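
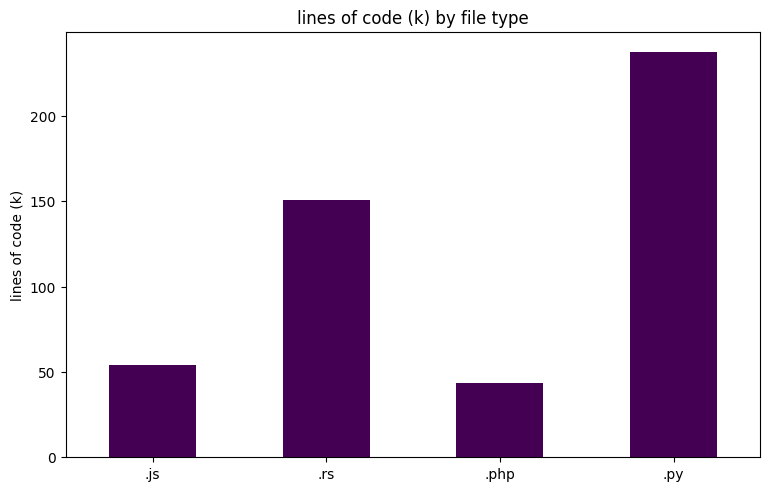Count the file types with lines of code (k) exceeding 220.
Above 220: .py.

1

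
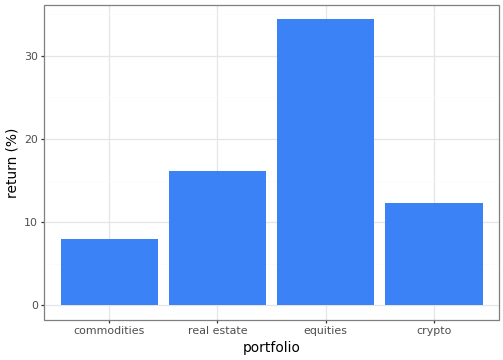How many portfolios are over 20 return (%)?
Above 20: equities.

1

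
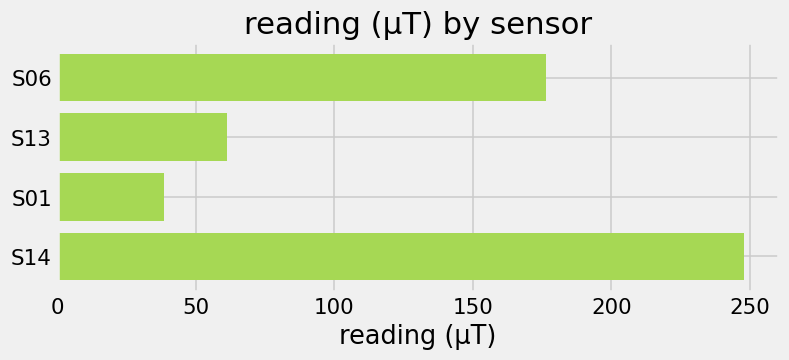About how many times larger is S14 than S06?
S14 ≈ 250, S06 ≈ 175; 250/175 ≈ 1.43.

≈ 1.43×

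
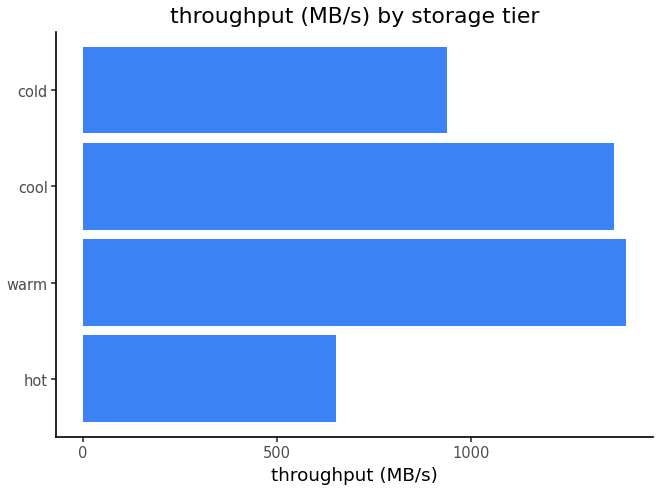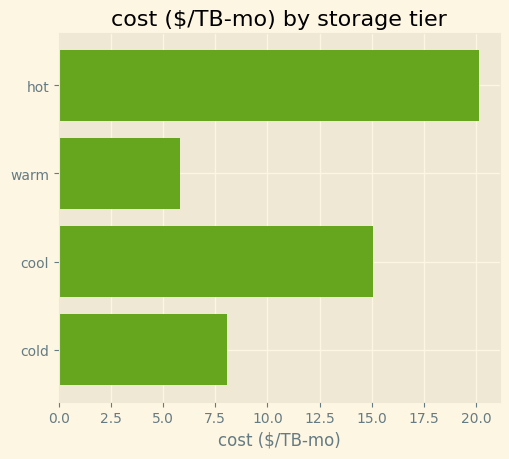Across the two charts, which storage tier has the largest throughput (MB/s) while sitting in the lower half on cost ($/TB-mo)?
Chart 2 median cost ($/TB-mo) ≈ 12; below-median storage tiers: warm, cold. Among those, warm has the highest throughput (MB/s) (≈ 1400).

warm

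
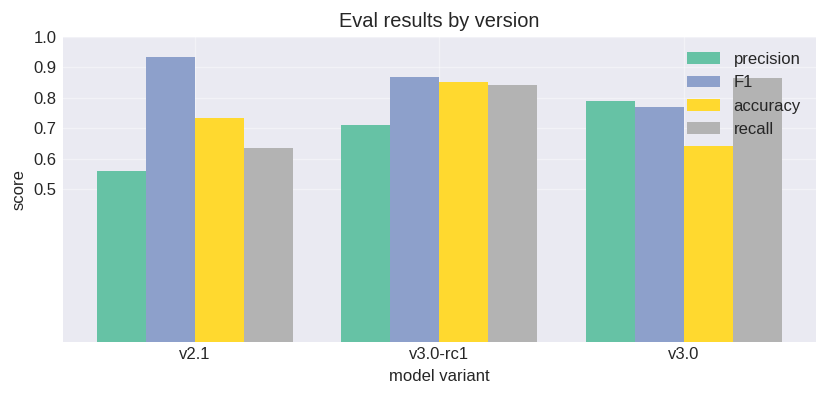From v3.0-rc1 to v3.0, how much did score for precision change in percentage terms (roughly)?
v3.0-rc1 ≈ 0.7, v3.0 ≈ 0.8; (0.8 − 0.7) / 0.7 ≈ +14.3%.

≈ +14.3%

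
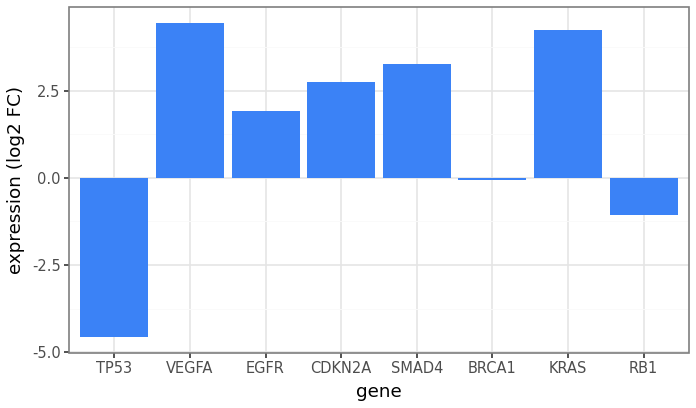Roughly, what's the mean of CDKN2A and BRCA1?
(3 + 0) / 2 ≈ 2.

≈ 2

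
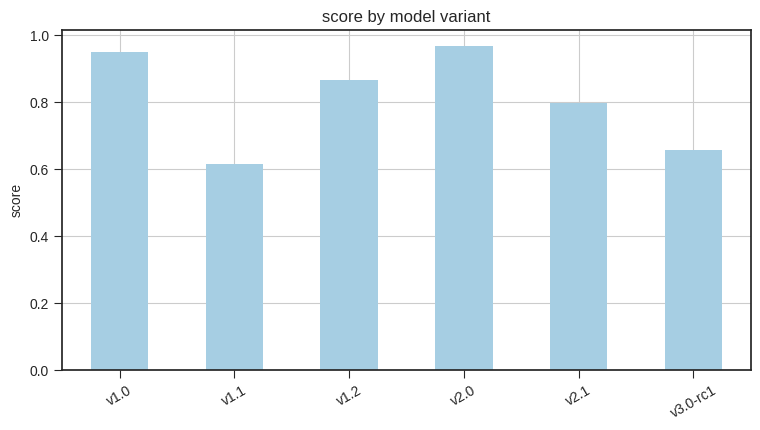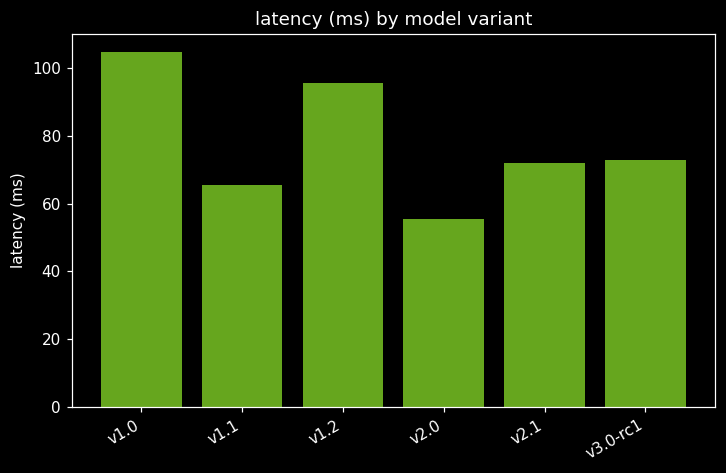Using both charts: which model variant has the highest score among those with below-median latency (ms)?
Chart 2 median latency (ms) ≈ 70; below-median model variants: v1.1, v2.0, v2.1. Among those, v2.0 has the highest score (≈ 1).

v2.0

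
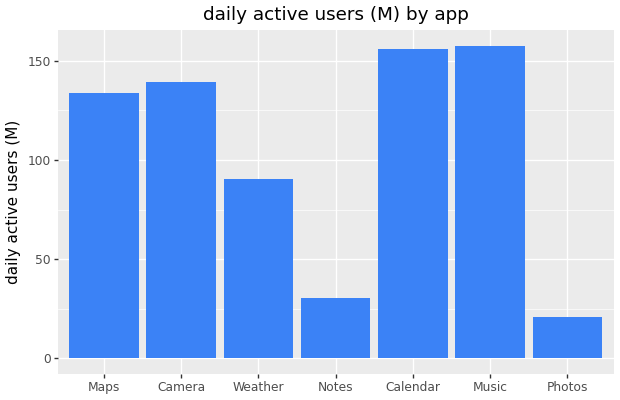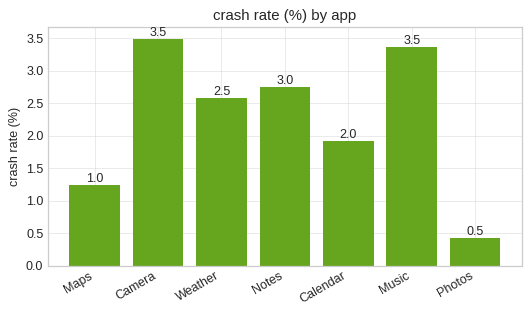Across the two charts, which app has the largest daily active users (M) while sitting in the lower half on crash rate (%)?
Chart 2 median crash rate (%) ≈ 2.5; below-median apps: Maps, Calendar, Photos. Among those, Calendar has the highest daily active users (M) (≈ 160).

Calendar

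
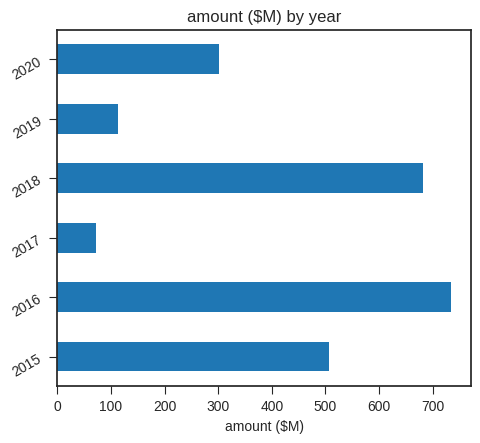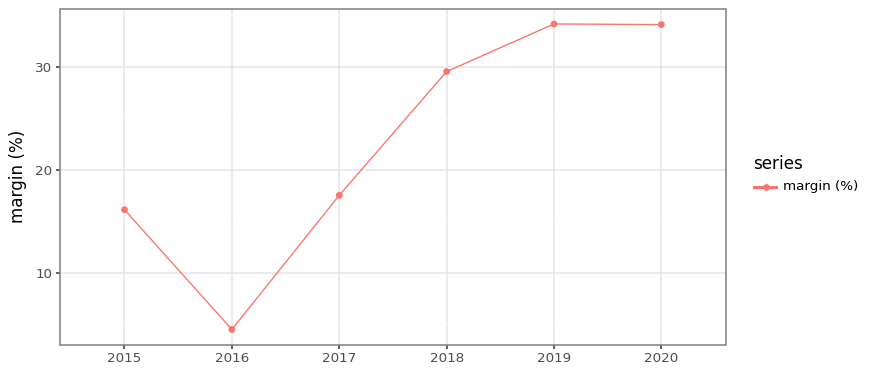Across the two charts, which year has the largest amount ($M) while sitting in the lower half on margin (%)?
Chart 2 median margin (%) ≈ 25; below-median years: 2015, 2016, 2017. Among those, 2016 has the highest amount ($M) (≈ 700).

2016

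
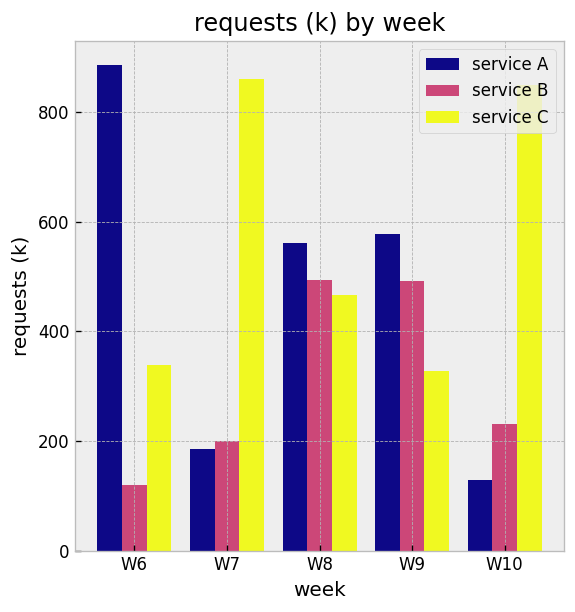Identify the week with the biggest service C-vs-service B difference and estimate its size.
W7: service C ≈ 900, service B ≈ 200 → gap ≈ 700. Next-largest (W10) is only ≈ 600.

W7, ≈ 700 k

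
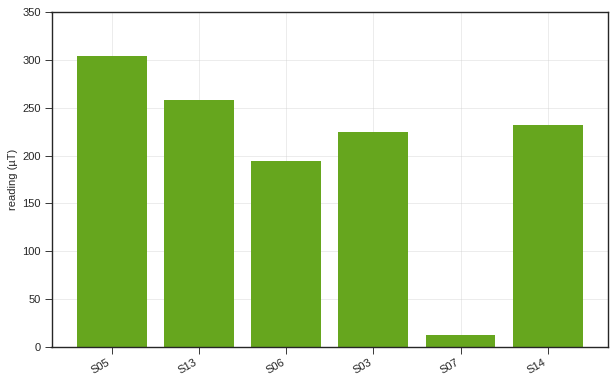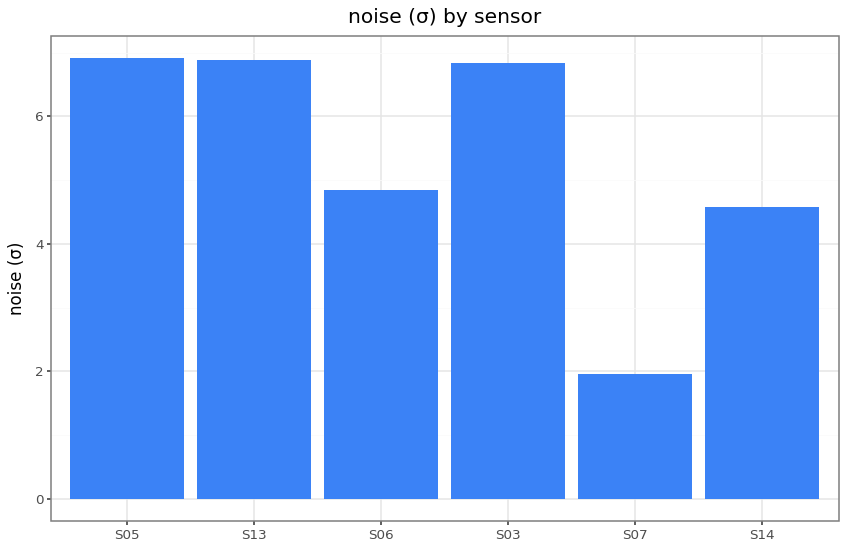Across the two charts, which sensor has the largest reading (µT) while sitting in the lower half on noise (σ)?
Chart 2 median noise (σ) ≈ 6; below-median sensors: S06, S07, S14. Among those, S14 has the highest reading (µT) (≈ 250).

S14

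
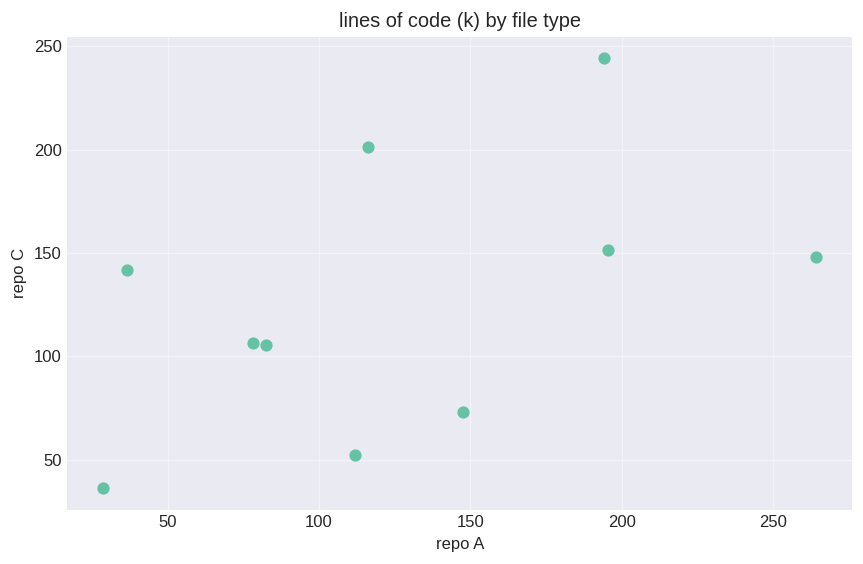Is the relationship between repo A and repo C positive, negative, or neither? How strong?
positive, moderate

Points are positively correlated; moderate (|r| ≈ 0.5).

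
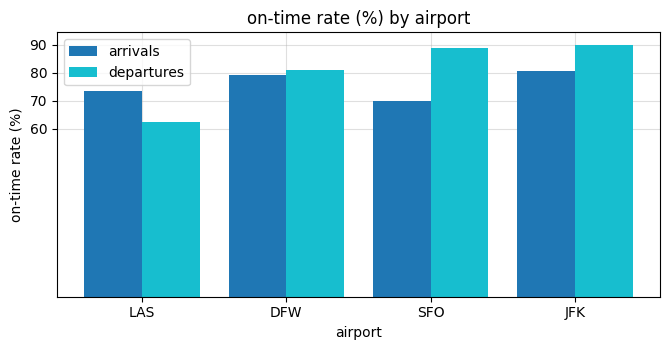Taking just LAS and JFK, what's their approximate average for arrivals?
(70 + 80) / 2 ≈ 75.

≈ 75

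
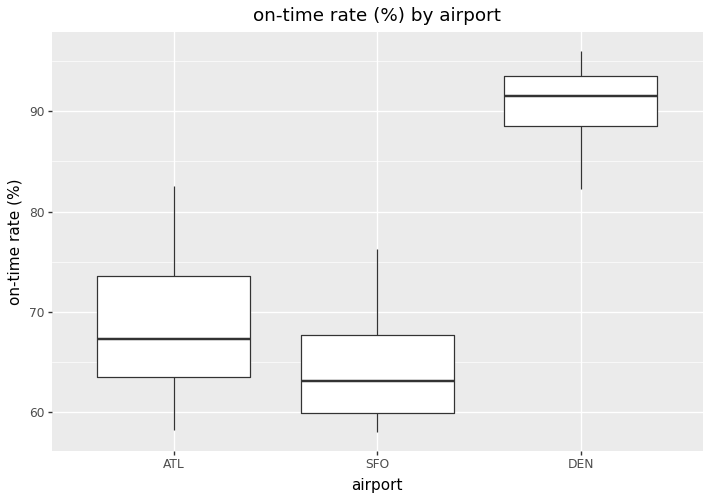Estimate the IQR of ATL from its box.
≈ 10

Q3 ≈ 75, Q1 ≈ 65; IQR ≈ 10.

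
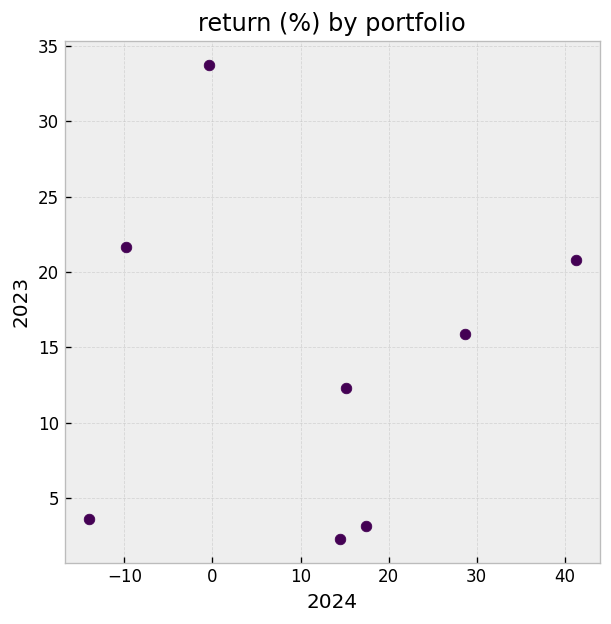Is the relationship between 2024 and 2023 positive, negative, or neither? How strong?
no clear correlation

Points are roughly uncorrelated; weak (|r| ≈ 0.0).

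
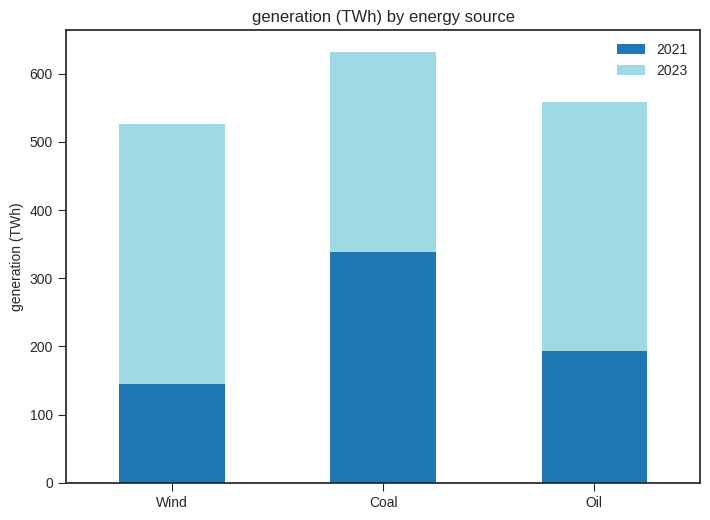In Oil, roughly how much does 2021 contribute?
≈ 200

2021 top ≈ 200, bottom ≈ 0; segment ≈ 200.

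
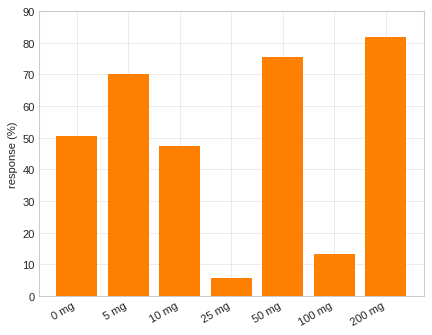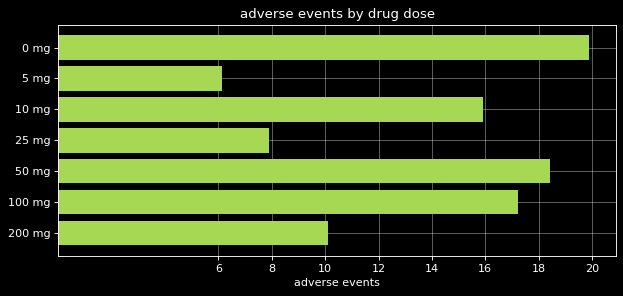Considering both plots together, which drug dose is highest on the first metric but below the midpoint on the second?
Chart 2 median adverse events ≈ 16; below-median drug doses: 5 mg, 25 mg, 200 mg. Among those, 200 mg has the highest response (%) (≈ 80).

200 mg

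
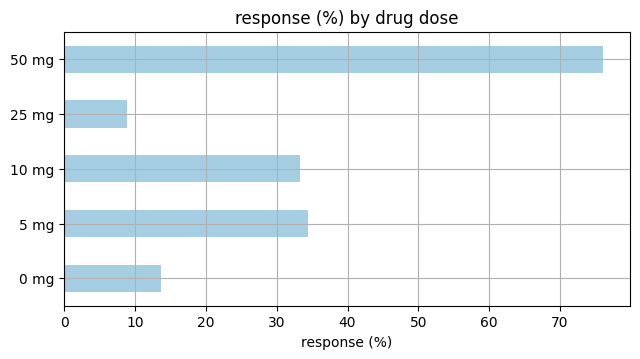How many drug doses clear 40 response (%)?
1

Above 40: 50 mg.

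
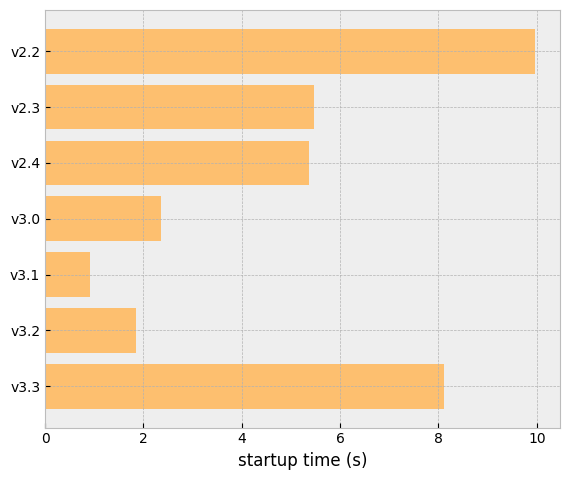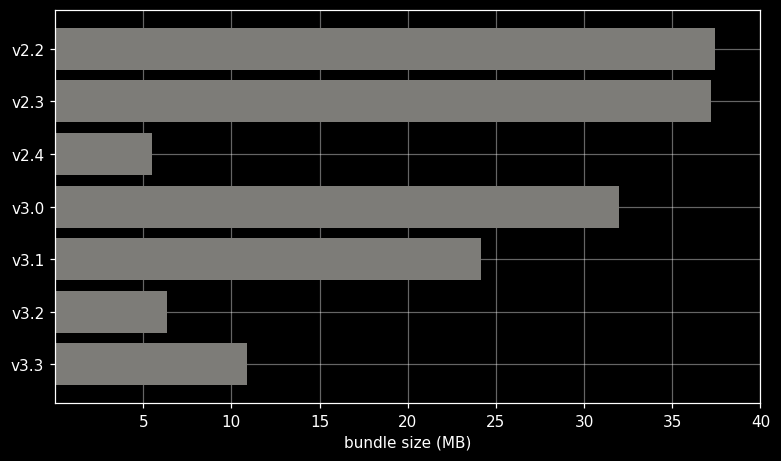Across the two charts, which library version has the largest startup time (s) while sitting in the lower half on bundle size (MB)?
v3.3

Chart 2 median bundle size (MB) ≈ 25; below-median library versions: v2.4, v3.2, v3.3. Among those, v3.3 has the highest startup time (s) (≈ 8).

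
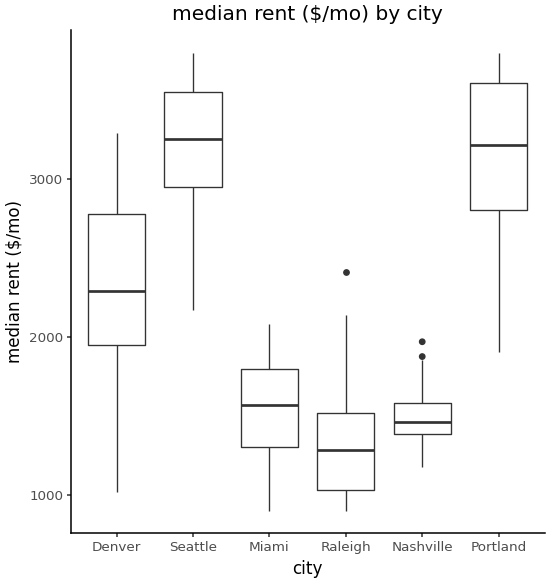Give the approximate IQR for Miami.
≈ 400

Q3 ≈ 1800, Q1 ≈ 1400; IQR ≈ 400.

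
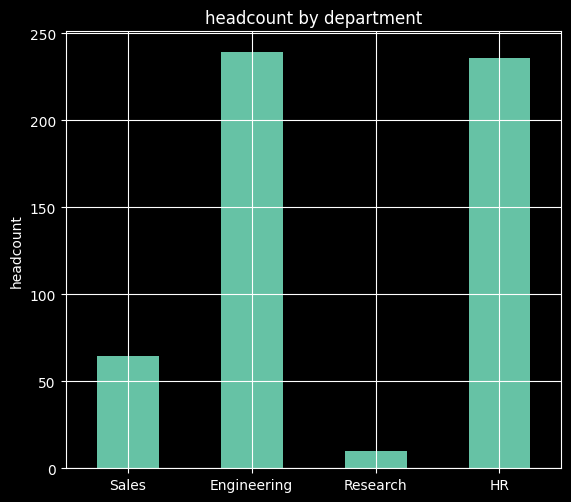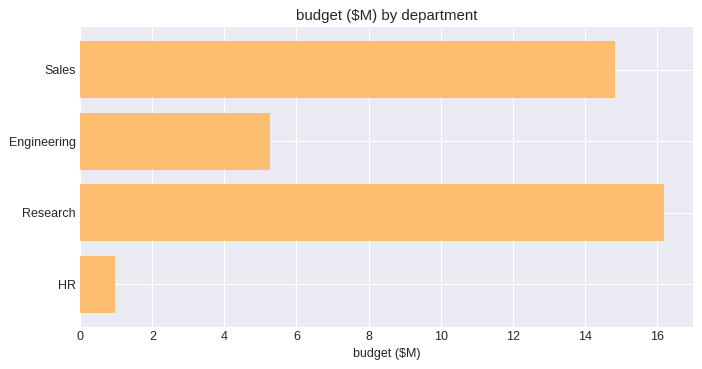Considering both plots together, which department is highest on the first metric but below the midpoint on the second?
Chart 2 median budget ($M) ≈ 10; below-median departments: Engineering, HR. Among those, Engineering has the highest headcount (≈ 250).

Engineering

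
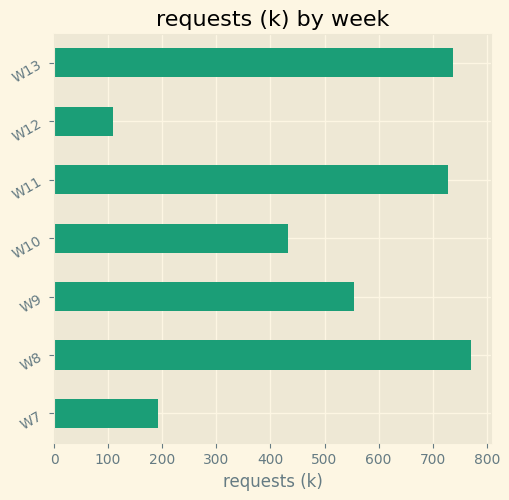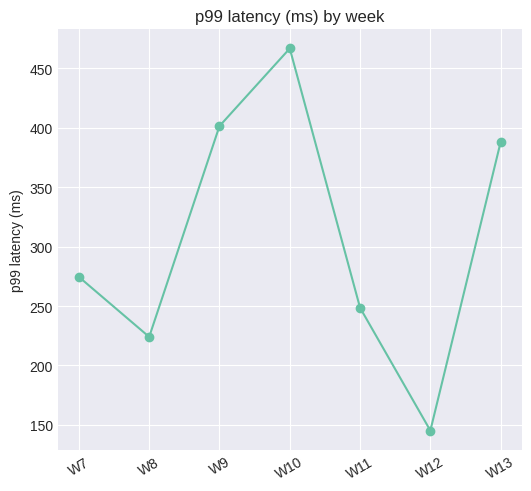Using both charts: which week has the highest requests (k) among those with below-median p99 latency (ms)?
Chart 2 median p99 latency (ms) ≈ 250; below-median weeks: W8, W11, W12. Among those, W8 has the highest requests (k) (≈ 800).

W8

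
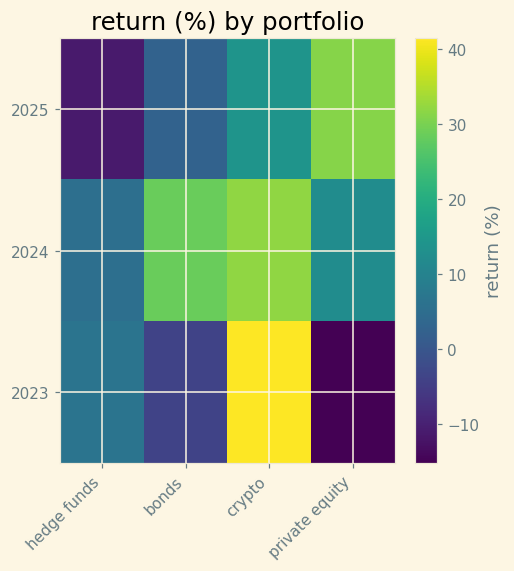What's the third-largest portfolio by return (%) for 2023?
bonds

Top 4 for 2023: crypto ≈ 40, hedge funds ≈ 5, bonds ≈ -5, private equity ≈ -15.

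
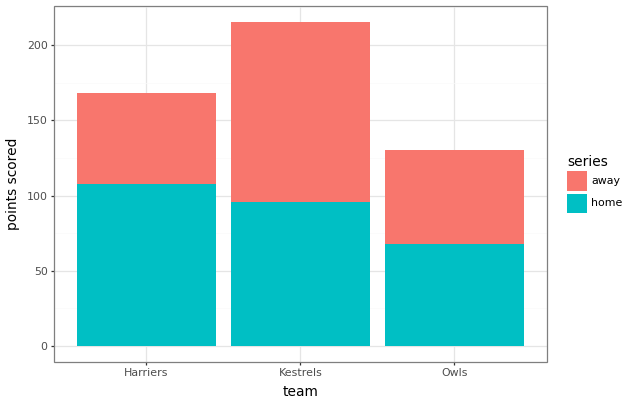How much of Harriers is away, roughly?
away top ≈ 160, bottom ≈ 100; segment ≈ 60.

≈ 60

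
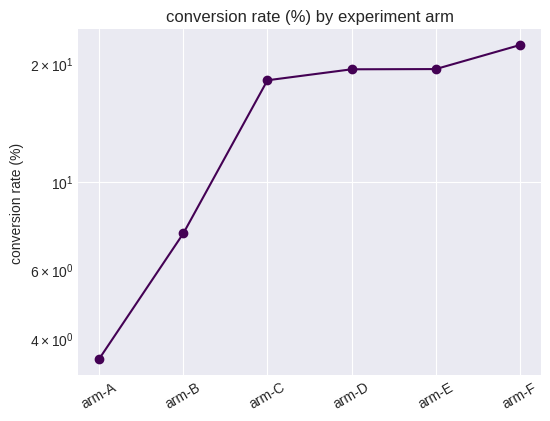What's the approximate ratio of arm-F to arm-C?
≈ 1.22×

arm-F ≈ 22, arm-C ≈ 18; 22/18 ≈ 1.22.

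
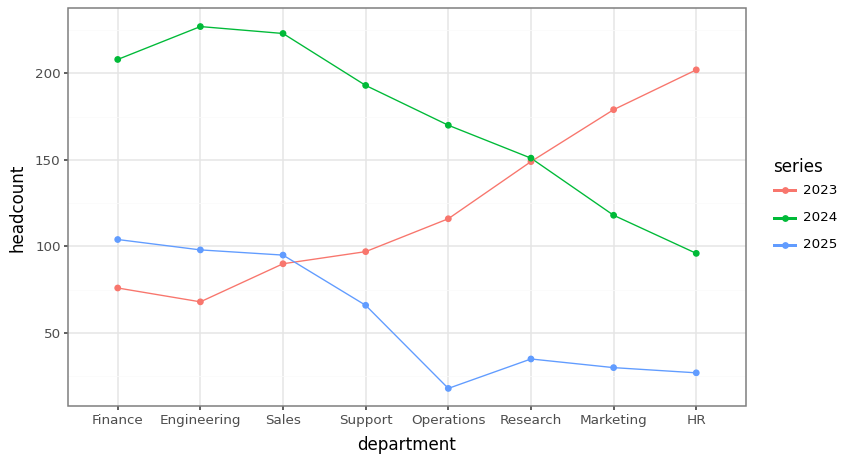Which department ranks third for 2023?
Research

Top 4 for 2023: HR ≈ 200, Marketing ≈ 180, Research ≈ 140, Operations ≈ 120.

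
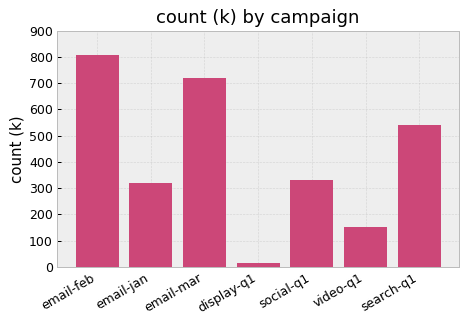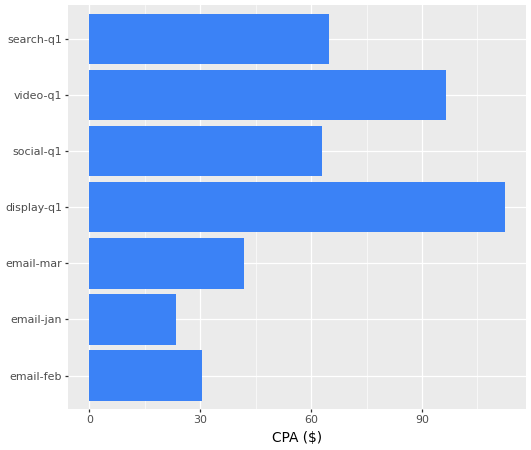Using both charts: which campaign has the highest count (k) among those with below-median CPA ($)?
Chart 2 median CPA ($) ≈ 60; below-median campaigns: email-feb, email-jan, email-mar. Among those, email-feb has the highest count (k) (≈ 800).

email-feb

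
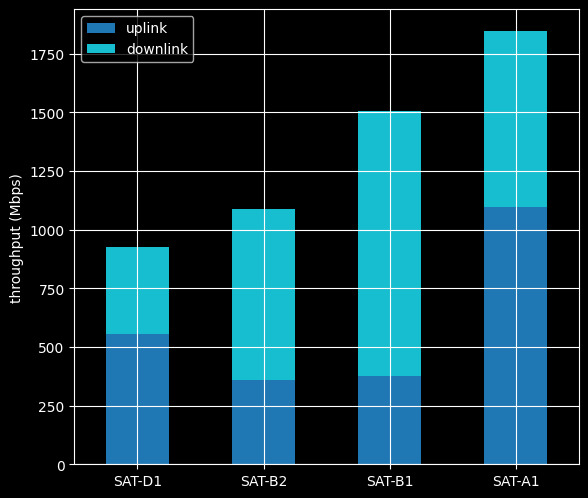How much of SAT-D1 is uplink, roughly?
≈ 600

uplink top ≈ 600, bottom ≈ 0; segment ≈ 600.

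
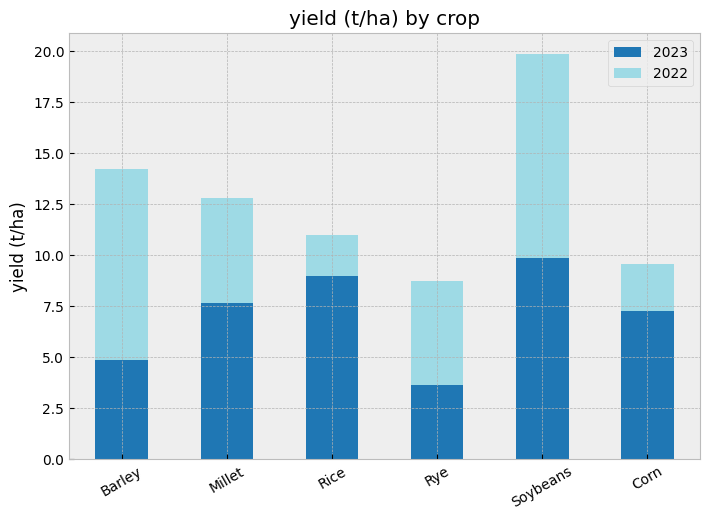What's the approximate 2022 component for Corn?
2022 top ≈ 10, bottom ≈ 8; segment ≈ 2.

≈ 2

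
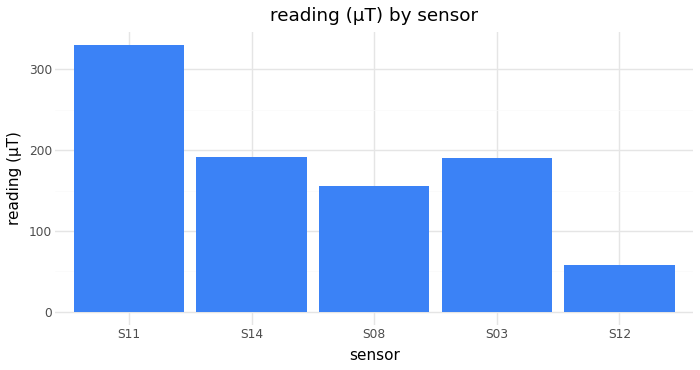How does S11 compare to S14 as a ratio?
≈ 1.75×

S11 ≈ 350, S14 ≈ 200; 350/200 ≈ 1.75.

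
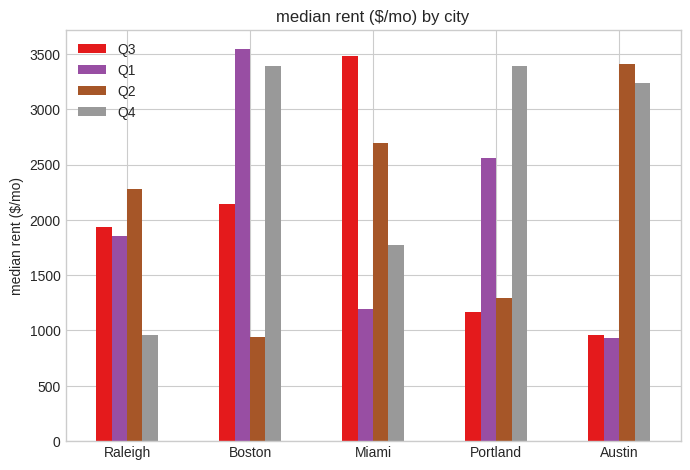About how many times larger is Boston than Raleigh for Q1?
Boston ≈ 3500, Raleigh ≈ 2000; 3500/2000 ≈ 1.75.

≈ 1.75×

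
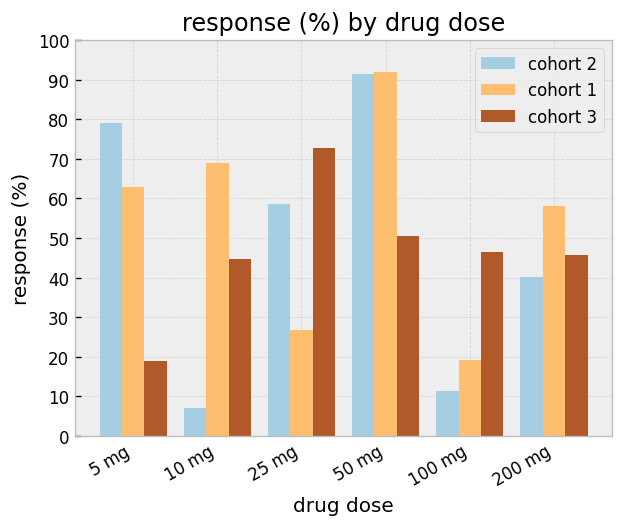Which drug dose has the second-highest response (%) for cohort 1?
Top 3 for cohort 1: 50 mg ≈ 90, 10 mg ≈ 70, 5 mg ≈ 60.

10 mg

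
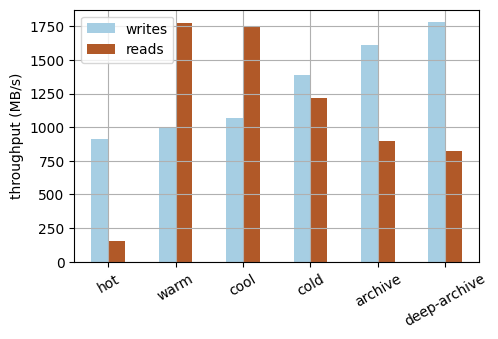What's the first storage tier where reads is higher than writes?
warm

hot: reads ≈ 200 vs writes ≈ 1000 (not yet); warm: reads ≈ 1800 vs writes ≈ 1000 (first crossover).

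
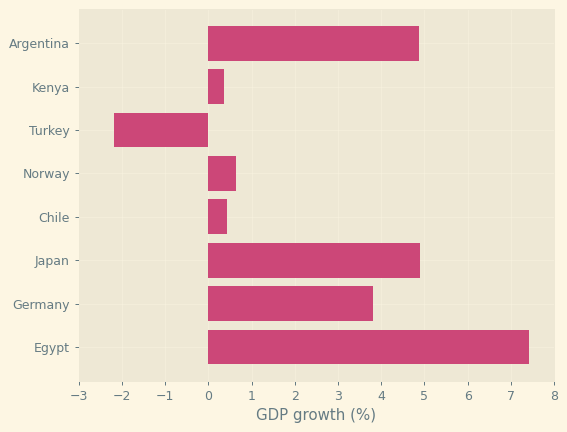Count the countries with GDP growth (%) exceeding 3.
4

Above 3: Argentina, Japan, Germany, Egypt.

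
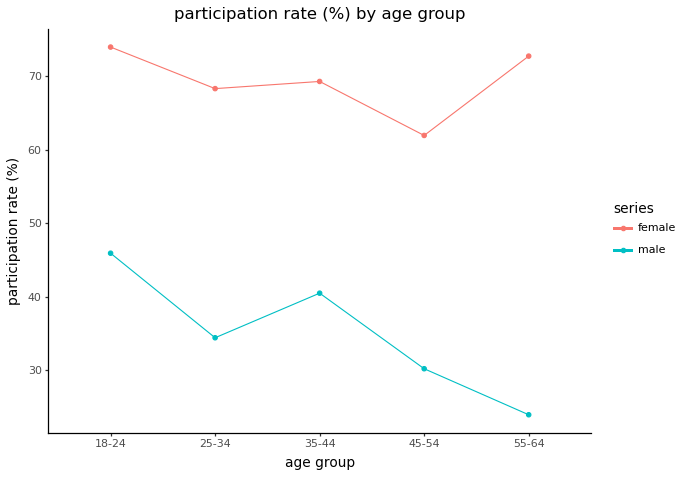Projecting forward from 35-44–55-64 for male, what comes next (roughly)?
≈ 17.5

Last three: 40, 30, 25 → slope ≈ -7.5/step → next ≈ 17.5.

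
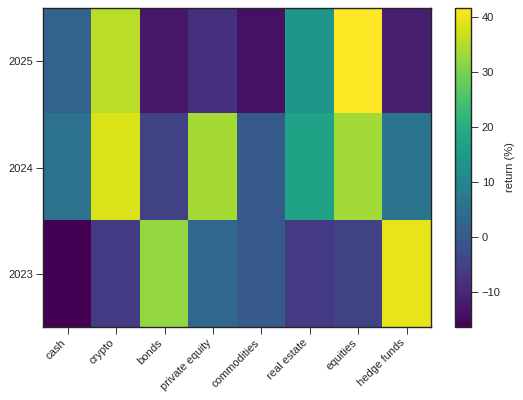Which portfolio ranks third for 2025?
real estate

Top 4 for 2025: equities ≈ 40, crypto ≈ 35, real estate ≈ 15, cash ≈ 0.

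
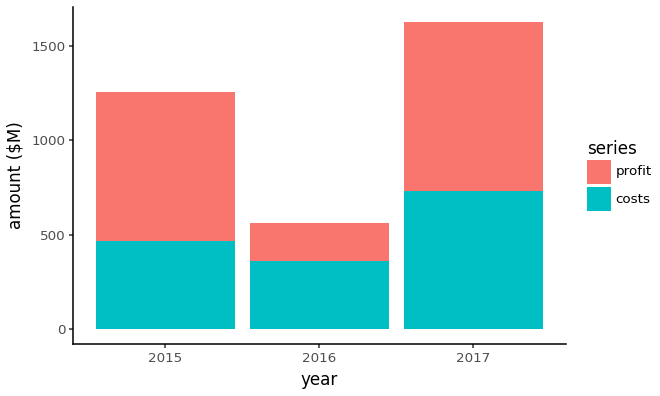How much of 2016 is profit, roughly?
profit top ≈ 600, bottom ≈ 400; segment ≈ 200.

≈ 200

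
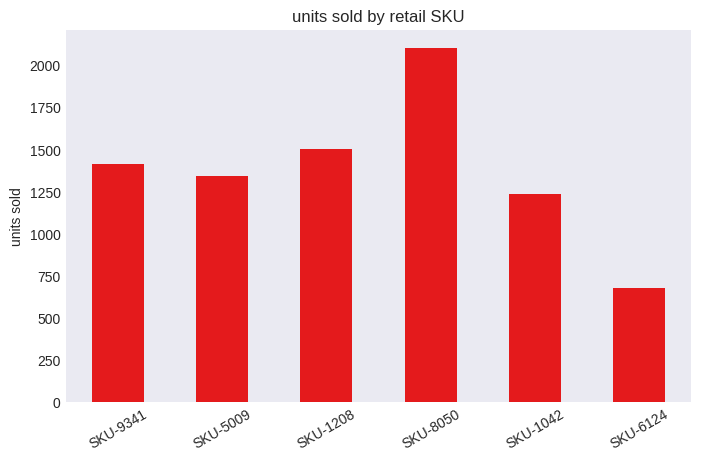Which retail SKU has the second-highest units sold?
SKU-1208

Top 3: SKU-8050 ≈ 2200, SKU-1208 ≈ 1600, SKU-9341 ≈ 1400.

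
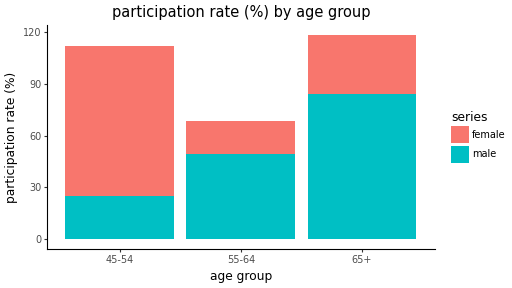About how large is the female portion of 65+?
female top ≈ 120, bottom ≈ 80; segment ≈ 40.

≈ 40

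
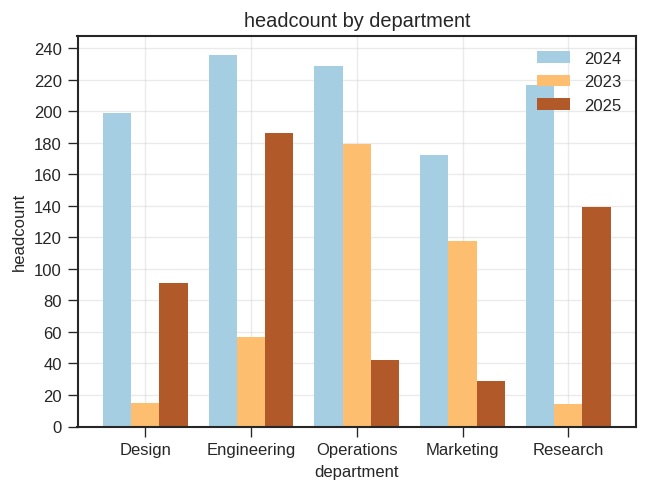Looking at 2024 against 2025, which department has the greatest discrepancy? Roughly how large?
Operations: 2024 ≈ 220, 2025 ≈ 40 → gap ≈ 180. Next-largest (Marketing) is only ≈ 160.

Operations, ≈ 180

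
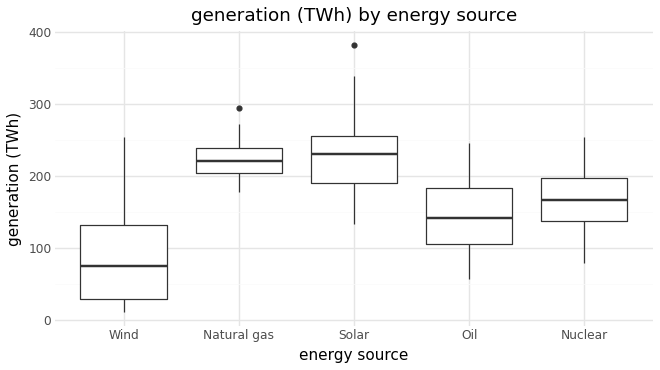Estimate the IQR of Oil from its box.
≈ 80

Q3 ≈ 180, Q1 ≈ 100; IQR ≈ 80.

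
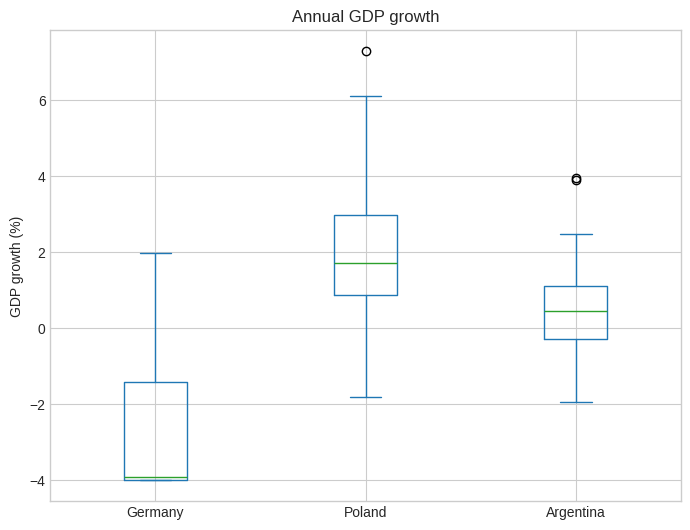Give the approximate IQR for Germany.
≈ 2.5

Q3 ≈ -1.5, Q1 ≈ -4.0; IQR ≈ 2.5.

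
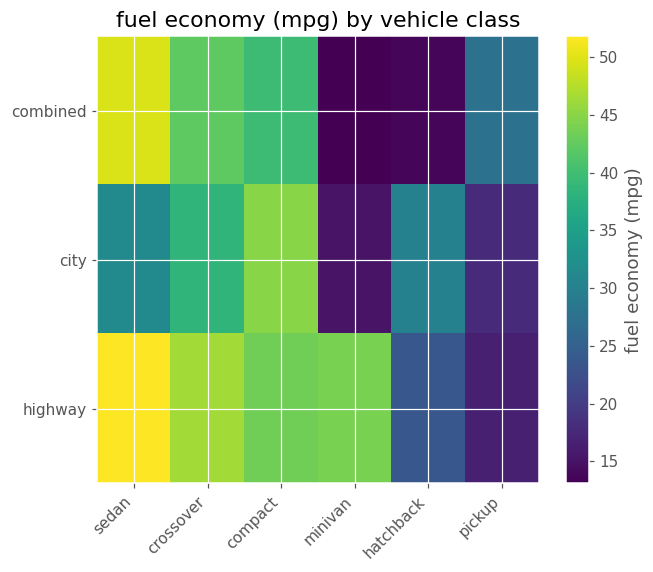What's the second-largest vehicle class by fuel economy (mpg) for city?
Top 3 for city: compact ≈ 45, crossover ≈ 40, sedan ≈ 30.

crossover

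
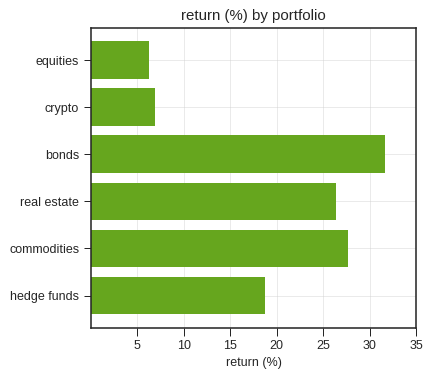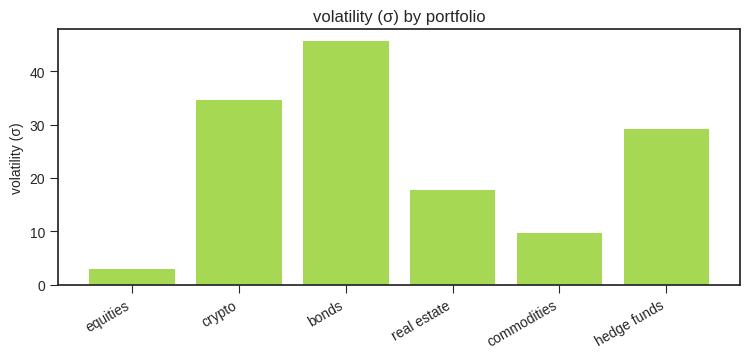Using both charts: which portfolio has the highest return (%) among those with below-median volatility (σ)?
commodities

Chart 2 median volatility (σ) ≈ 25; below-median portfolios: equities, real estate, commodities. Among those, commodities has the highest return (%) (≈ 30).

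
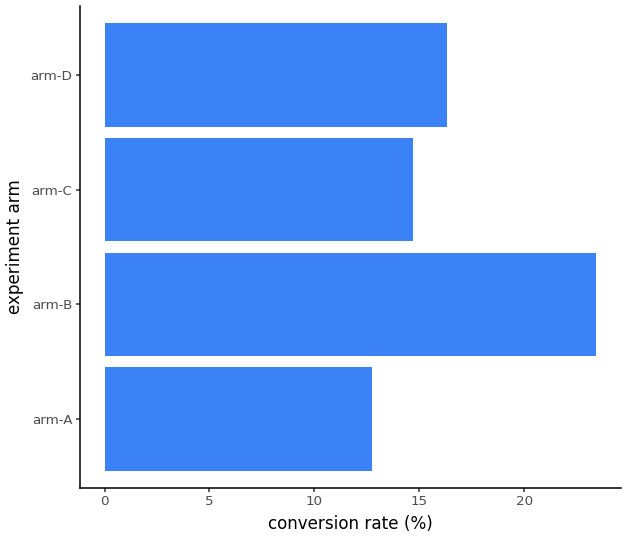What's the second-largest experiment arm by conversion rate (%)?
arm-D

Top 3: arm-B ≈ 24, arm-D ≈ 16, arm-C ≈ 14.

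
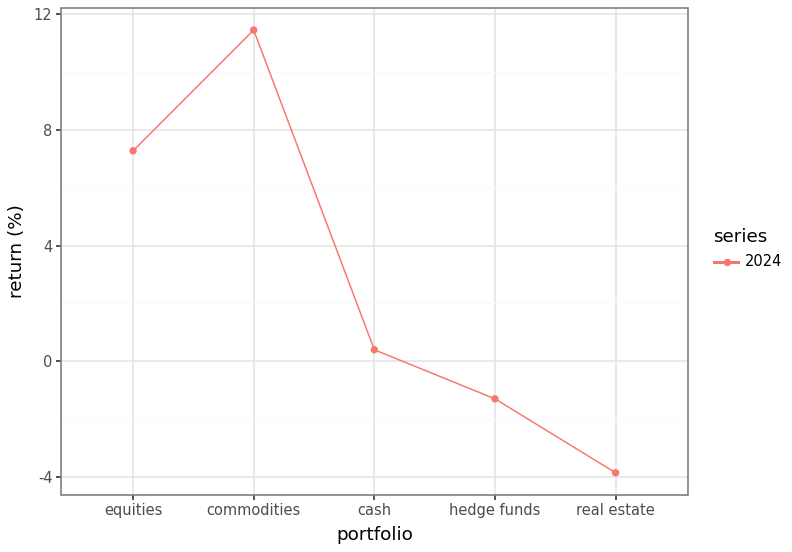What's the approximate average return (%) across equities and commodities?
(8 + 12) / 2 ≈ 10.

≈ 10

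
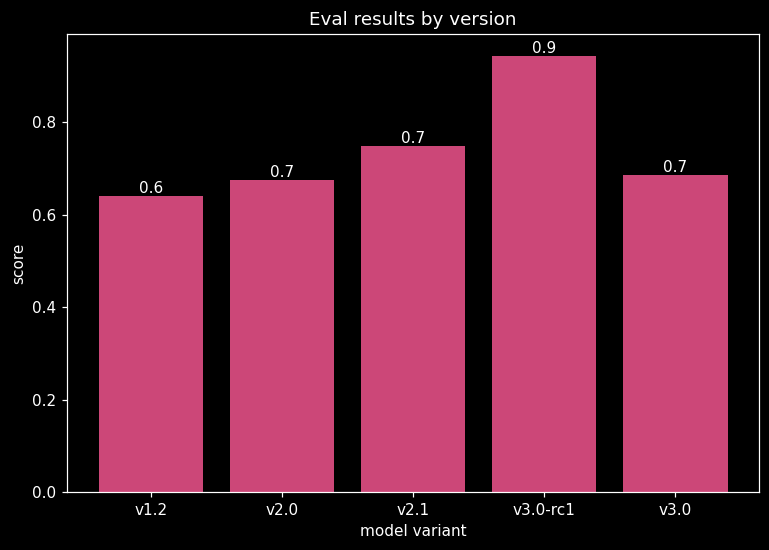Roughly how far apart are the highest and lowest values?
Max v3.0-rc1 ≈ 0.9, min v1.2 ≈ 0.6; range ≈ 0.3.

≈ 0.3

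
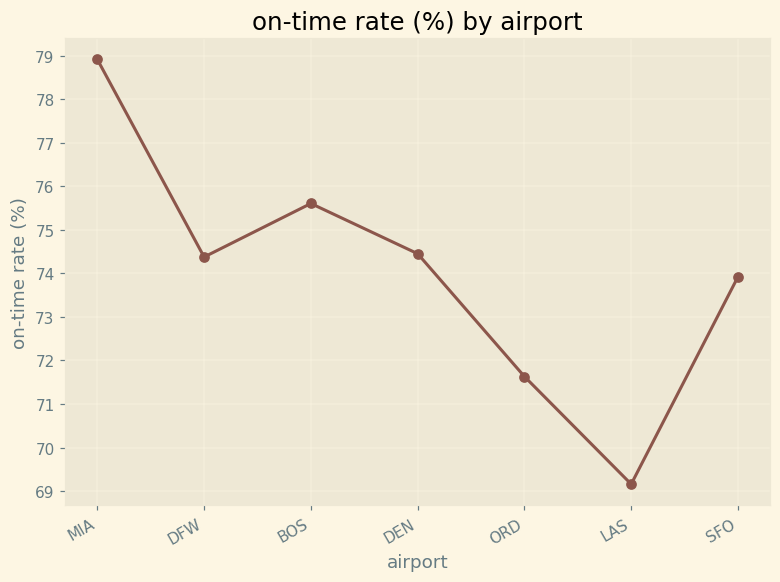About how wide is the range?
≈ 10

Max MIA ≈ 79, min LAS ≈ 69; range ≈ 10.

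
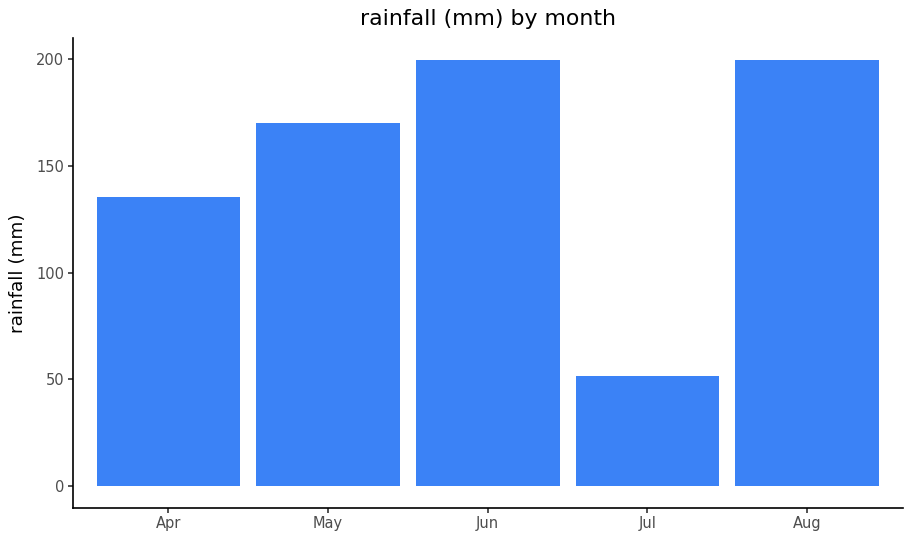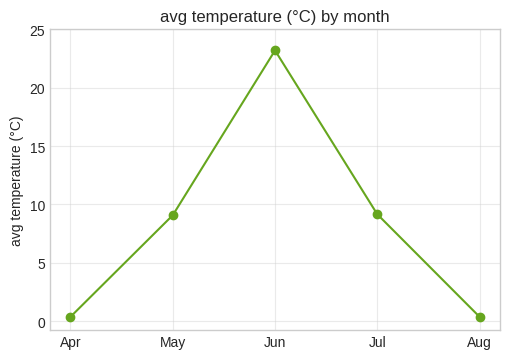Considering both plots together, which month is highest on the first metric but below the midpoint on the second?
Chart 2 median avg temperature (°C) ≈ 10; below-median months: Apr, Aug. Among those, Aug has the highest rainfall (mm) (≈ 200).

Aug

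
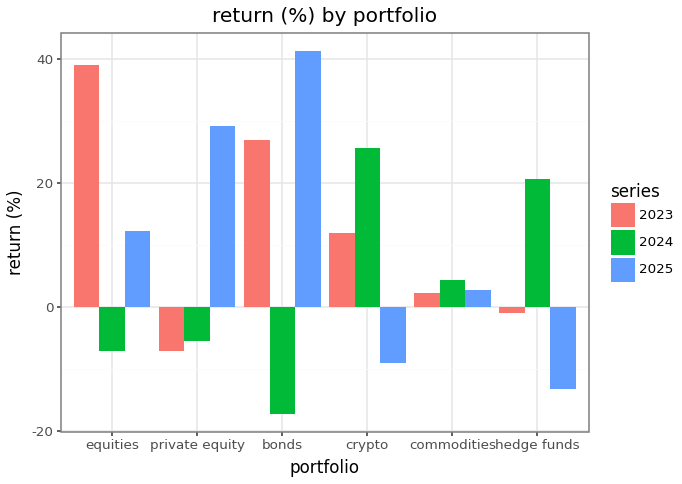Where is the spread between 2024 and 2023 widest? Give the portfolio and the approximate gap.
equities: 2024 ≈ -5, 2023 ≈ 40 → gap ≈ 45. Next-largest (bonds) is only ≈ 40.

equities, ≈ 45 %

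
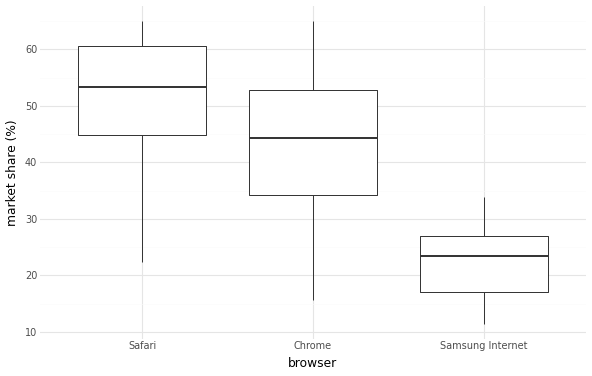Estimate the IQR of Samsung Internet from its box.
≈ 10

Q3 ≈ 25, Q1 ≈ 15; IQR ≈ 10.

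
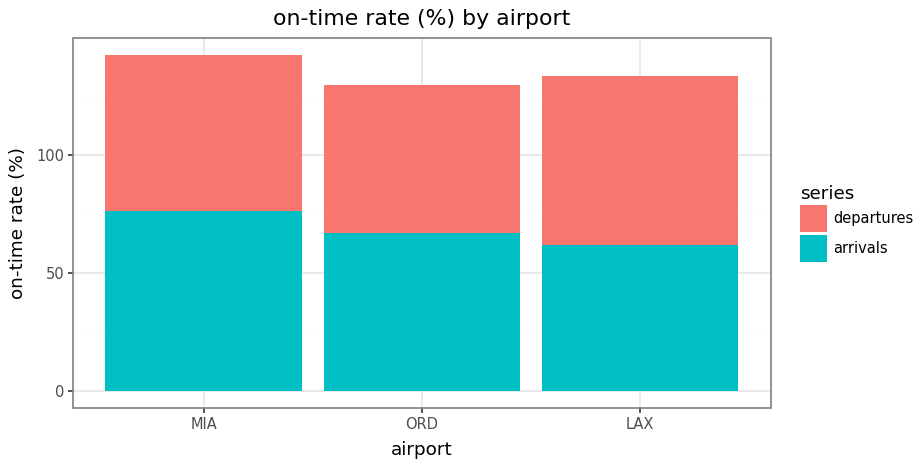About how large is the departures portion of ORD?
departures top ≈ 120, bottom ≈ 60; segment ≈ 60.

≈ 60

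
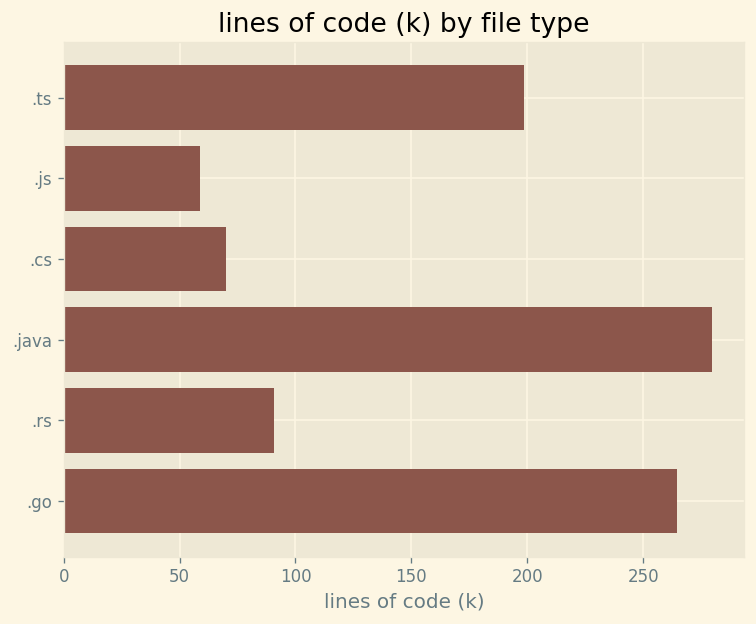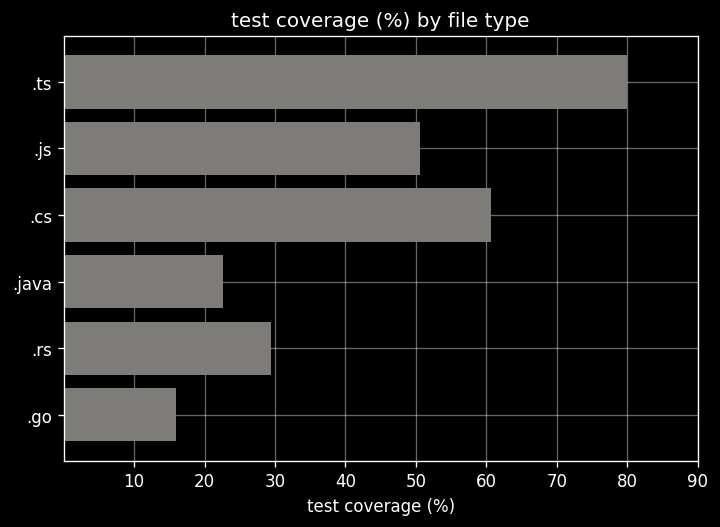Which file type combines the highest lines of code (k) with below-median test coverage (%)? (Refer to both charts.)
.java

Chart 2 median test coverage (%) ≈ 40; below-median file types: .java, .rs, .go. Among those, .java has the highest lines of code (k) (≈ 300).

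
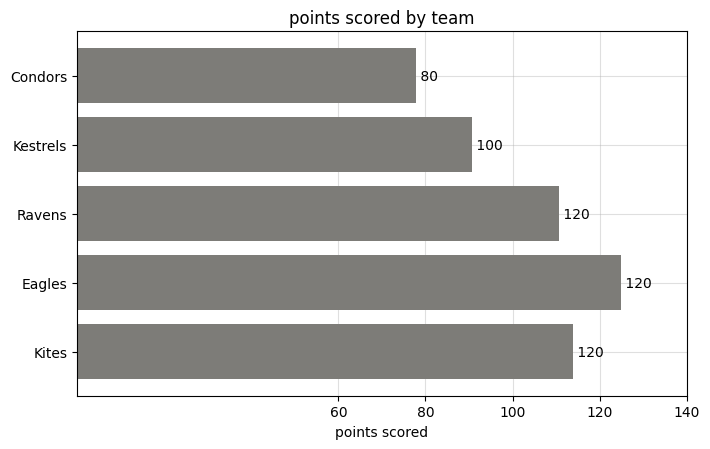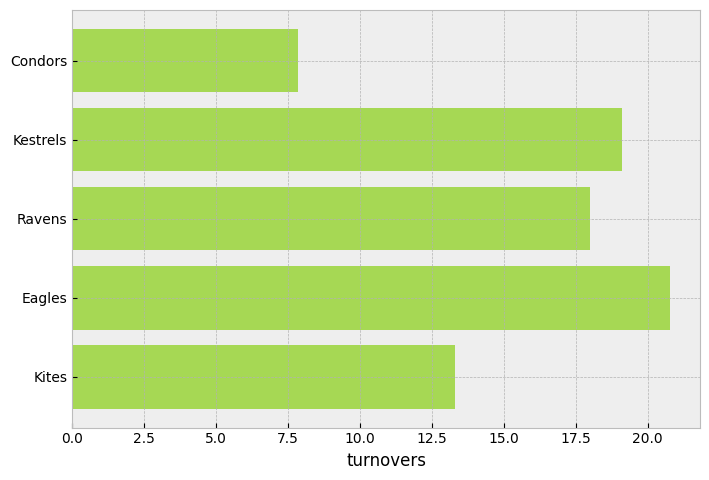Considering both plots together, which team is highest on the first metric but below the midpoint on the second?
Kites

Chart 2 median turnovers ≈ 18; below-median teams: Condors, Kites. Among those, Kites has the highest points scored (≈ 120).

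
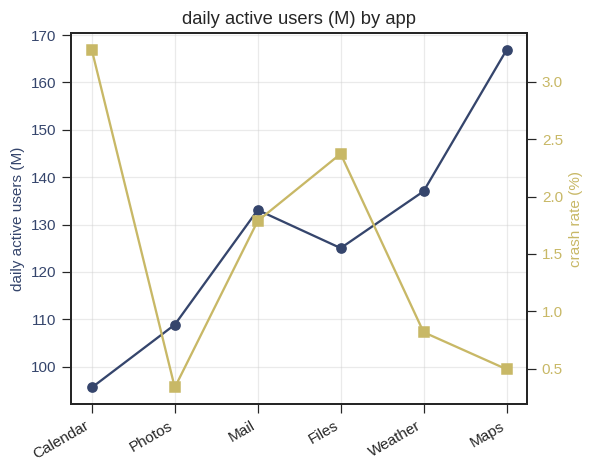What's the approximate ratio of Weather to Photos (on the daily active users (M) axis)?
Weather ≈ 140, Photos ≈ 110; 140/110 ≈ 1.27.

≈ 1.27×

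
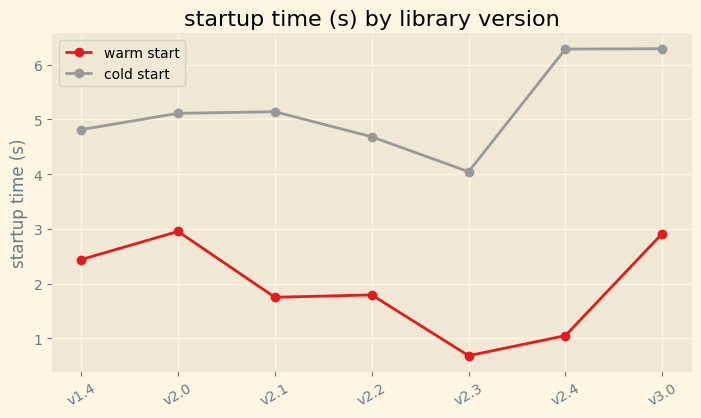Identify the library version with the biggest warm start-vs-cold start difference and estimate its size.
v2.4: warm start ≈ 1.0, cold start ≈ 6.5 → gap ≈ 5.5. Next-largest (v2.1) is only ≈ 3.0.

v2.4, ≈ 5.5 s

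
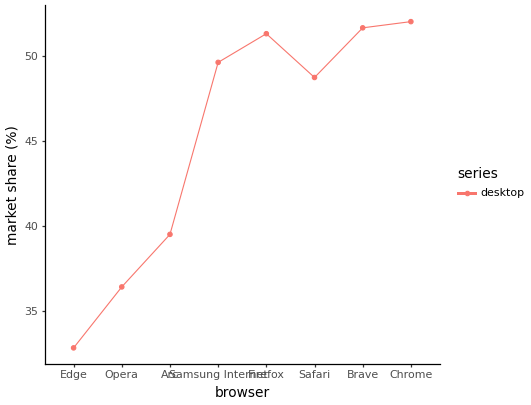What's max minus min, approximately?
≈ 20

Max Chrome ≈ 52, min Edge ≈ 32; range ≈ 20.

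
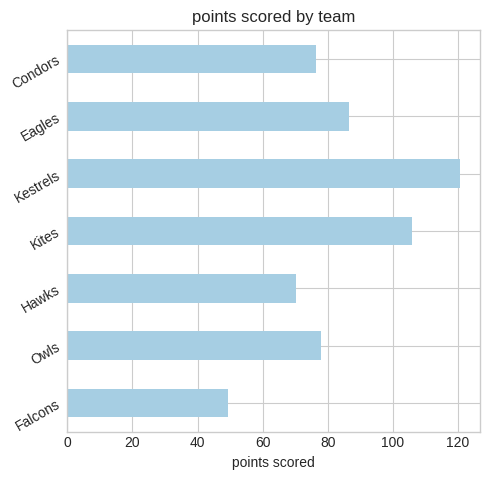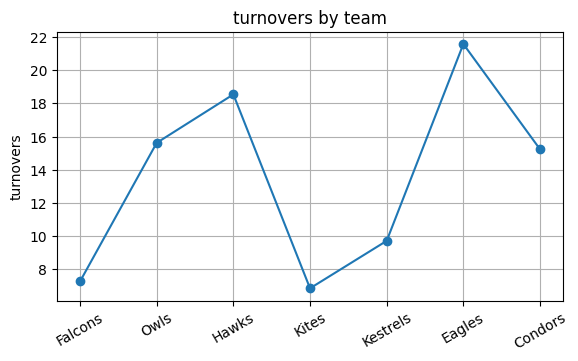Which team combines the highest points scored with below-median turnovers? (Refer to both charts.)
Kestrels

Chart 2 median turnovers ≈ 16; below-median teams: Falcons, Kites, Kestrels. Among those, Kestrels has the highest points scored (≈ 120).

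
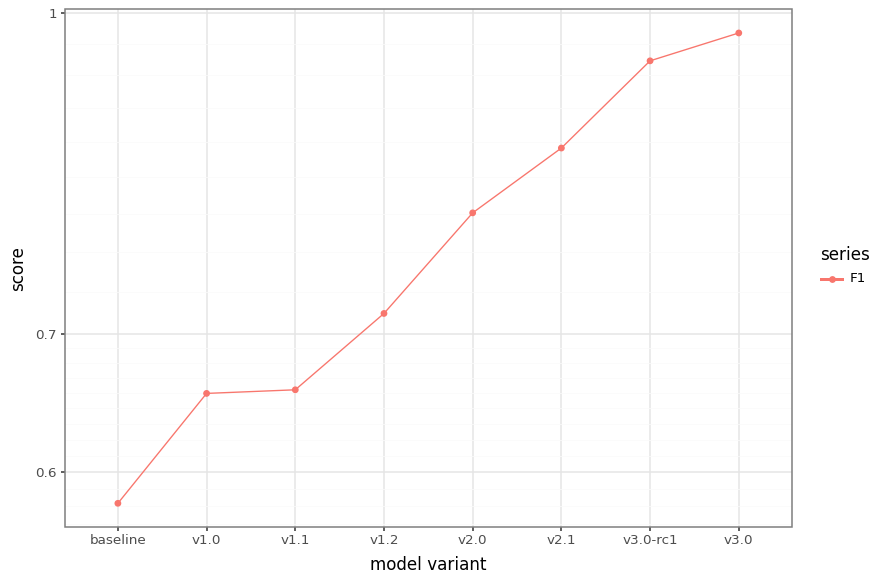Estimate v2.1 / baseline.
v2.1 ≈ 0.85, baseline ≈ 0.60; 0.85/0.60 ≈ 1.42.

≈ 1.42×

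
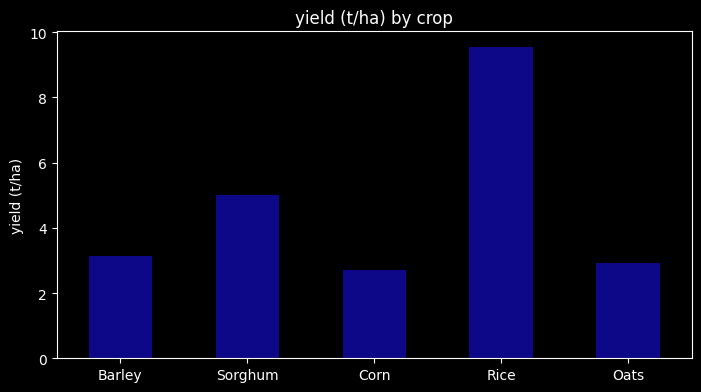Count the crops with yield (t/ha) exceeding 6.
1

Above 6: Rice.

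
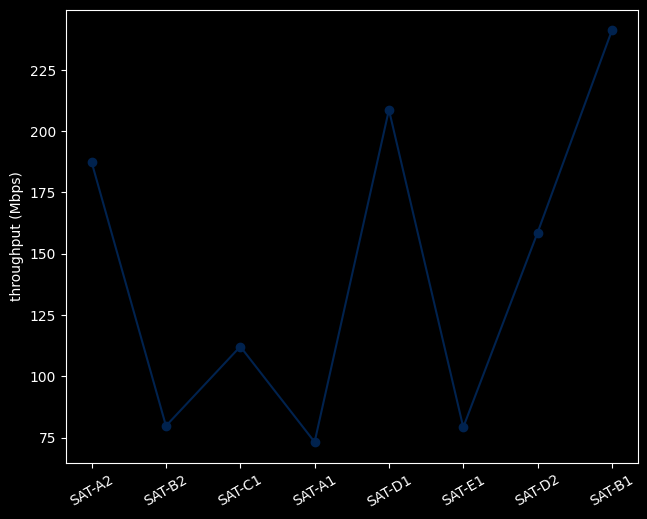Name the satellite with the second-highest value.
Top 3: SAT-B1 ≈ 240, SAT-D1 ≈ 200, SAT-A2 ≈ 180.

SAT-D1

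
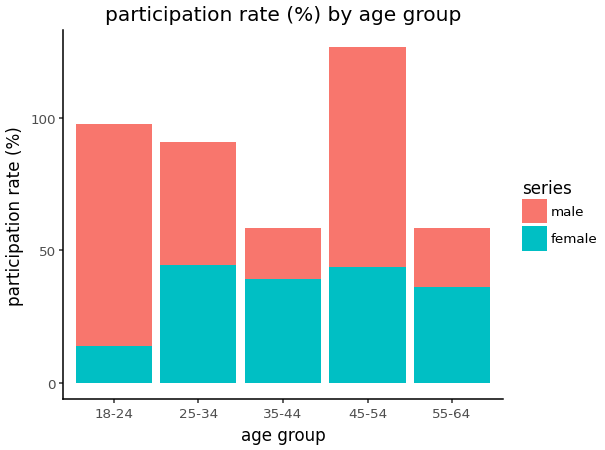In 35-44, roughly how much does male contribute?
male top ≈ 60, bottom ≈ 40; segment ≈ 20.

≈ 20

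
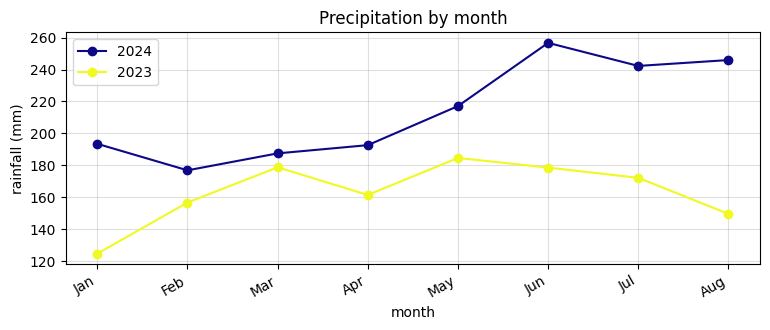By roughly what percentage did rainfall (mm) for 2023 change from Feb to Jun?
Feb ≈ 160, Jun ≈ 180; (180 − 160) / 160 ≈ +12.5%.

≈ +12.5%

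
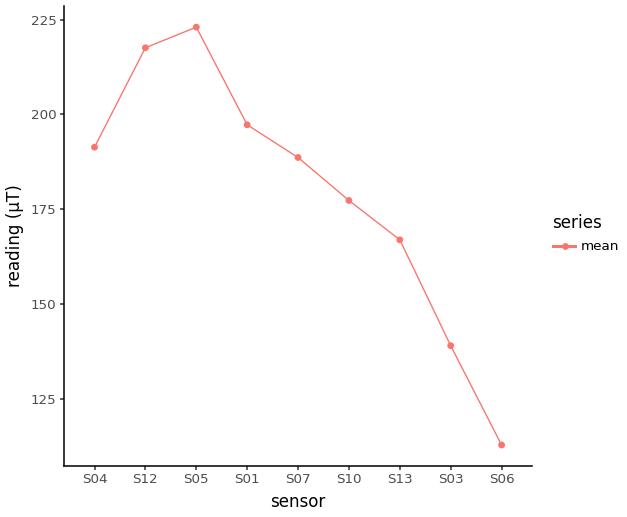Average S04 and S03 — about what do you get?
(190 + 140) / 2 ≈ 165.

≈ 165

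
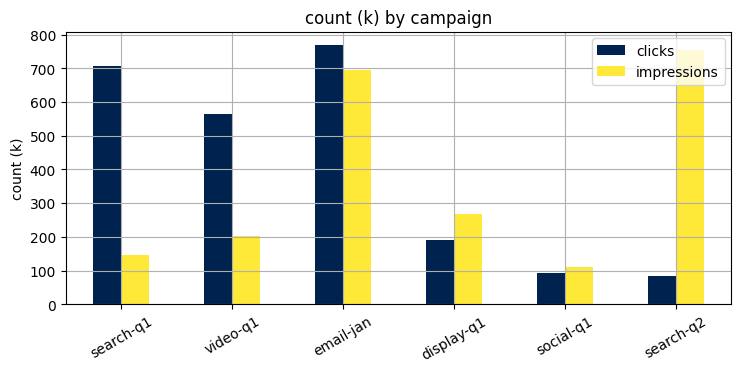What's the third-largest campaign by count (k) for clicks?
Top 4 for clicks: email-jan ≈ 800, search-q1 ≈ 700, video-q1 ≈ 600, display-q1 ≈ 200.

video-q1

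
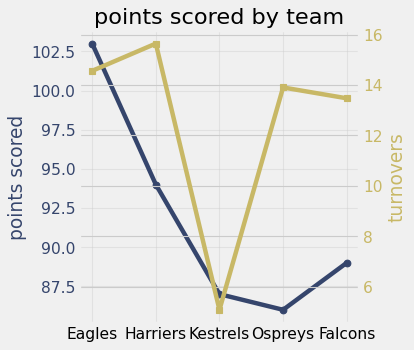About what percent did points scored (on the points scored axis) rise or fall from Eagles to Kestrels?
≈ -15.4%

Eagles ≈ 104, Kestrels ≈ 88; (88 − 104) / 104 ≈ -15.4%.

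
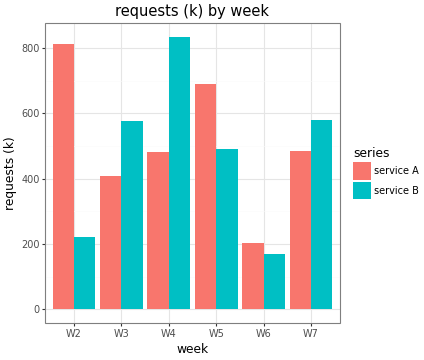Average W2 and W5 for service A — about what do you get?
(800 + 700) / 2 ≈ 750.

≈ 750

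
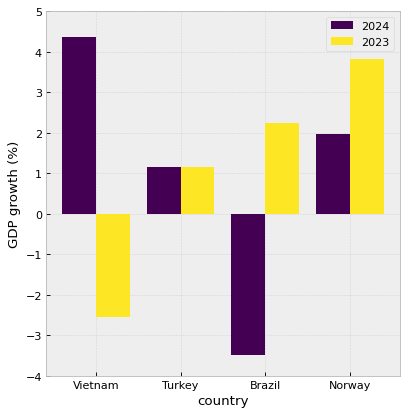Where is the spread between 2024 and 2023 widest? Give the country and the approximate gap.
Vietnam, ≈ 7 %

Vietnam: 2024 ≈ 4, 2023 ≈ -3 → gap ≈ 7. Next-largest (Brazil) is only ≈ 5.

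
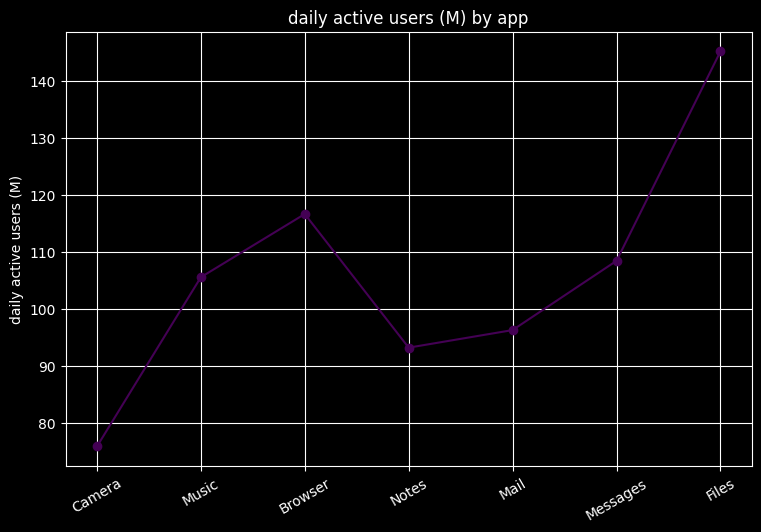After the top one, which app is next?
Browser

Top 3: Files ≈ 150, Browser ≈ 120, Messages ≈ 110.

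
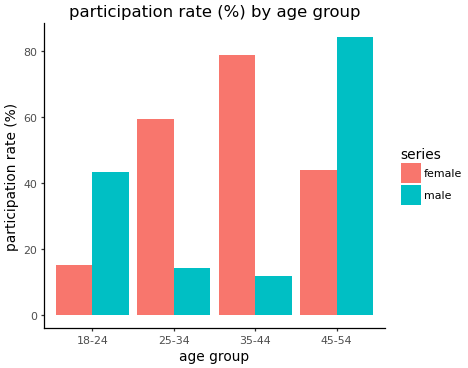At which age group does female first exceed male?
25-34

18-24: female ≈ 10 vs male ≈ 40 (not yet); 25-34: female ≈ 60 vs male ≈ 10 (first crossover).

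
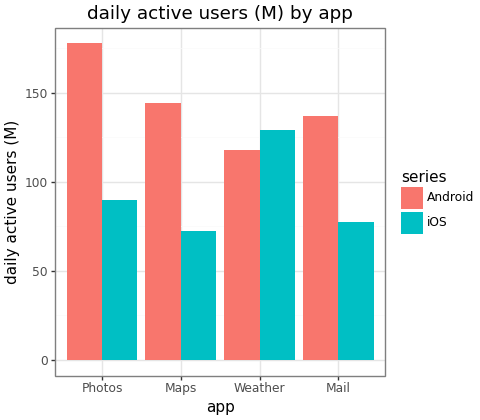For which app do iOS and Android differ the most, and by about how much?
Photos: iOS ≈ 80, Android ≈ 180 → gap ≈ 100. Next-largest (Maps) is only ≈ 60.

Photos, ≈ 100 M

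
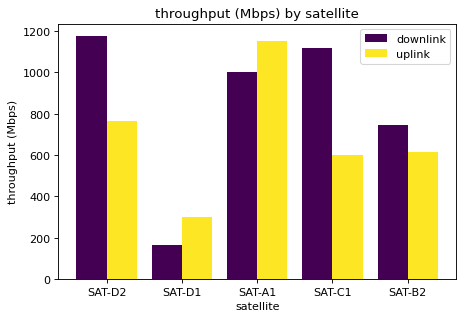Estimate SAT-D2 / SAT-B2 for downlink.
≈ 1.71×

SAT-D2 ≈ 1200, SAT-B2 ≈ 700; 1200/700 ≈ 1.71.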